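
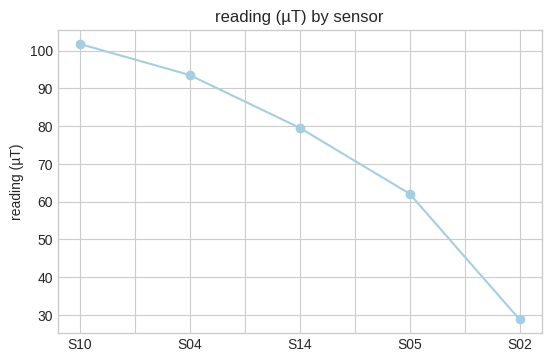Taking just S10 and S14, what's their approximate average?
(100 + 80) / 2 ≈ 90.

≈ 90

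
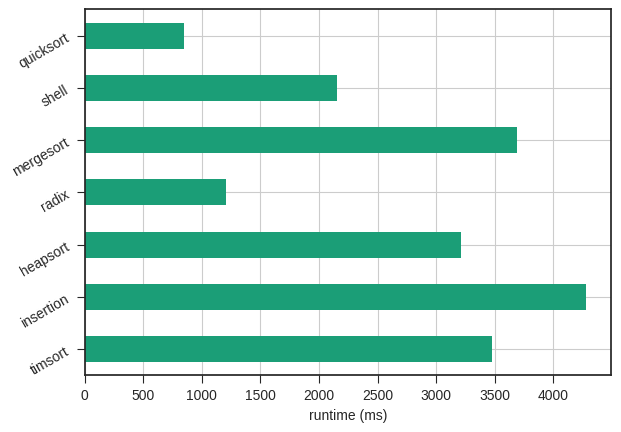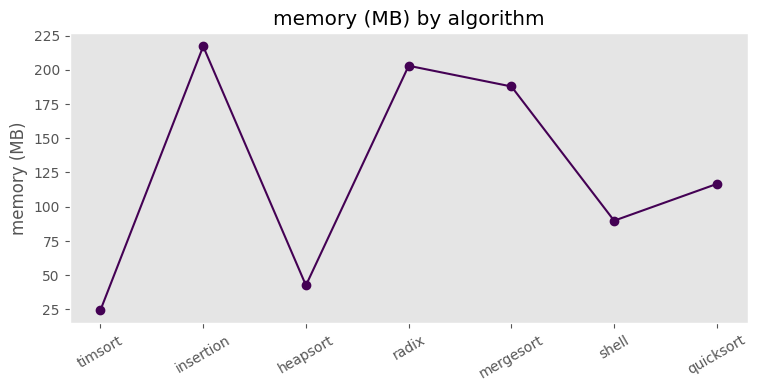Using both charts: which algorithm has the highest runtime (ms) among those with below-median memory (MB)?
Chart 2 median memory (MB) ≈ 120; below-median algorithms: timsort, heapsort, shell. Among those, timsort has the highest runtime (ms) (≈ 3500).

timsort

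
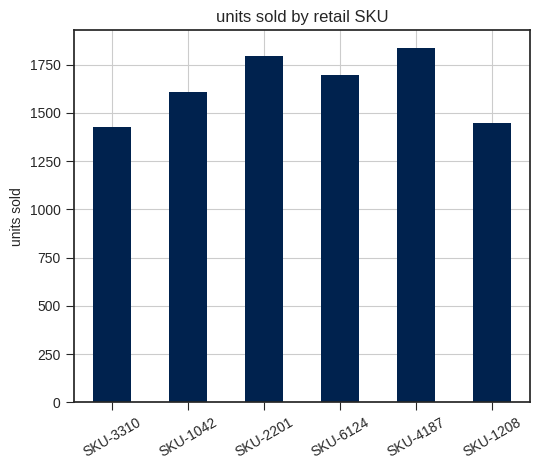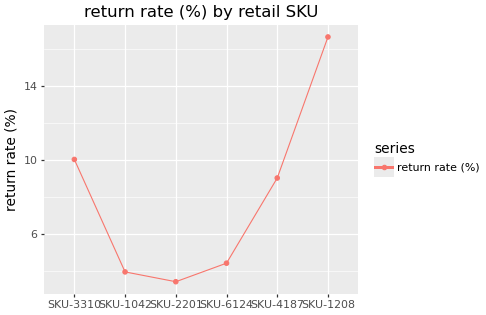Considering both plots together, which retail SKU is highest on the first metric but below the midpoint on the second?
Chart 2 median return rate (%) ≈ 6; below-median retail SKUs: SKU-1042, SKU-2201, SKU-6124. Among those, SKU-2201 has the highest units sold (≈ 1800).

SKU-2201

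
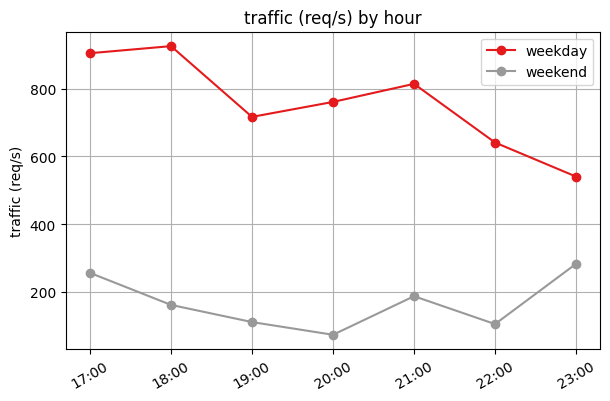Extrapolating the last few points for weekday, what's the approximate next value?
Last three: 800, 600, 500 → slope ≈ -150/step → next ≈ 350.

≈ 350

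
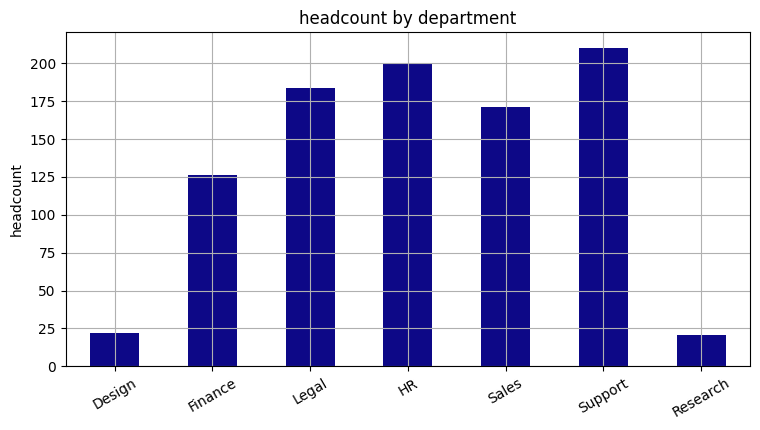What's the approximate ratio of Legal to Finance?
Legal ≈ 180, Finance ≈ 120; 180/120 ≈ 1.5.

≈ 1.5×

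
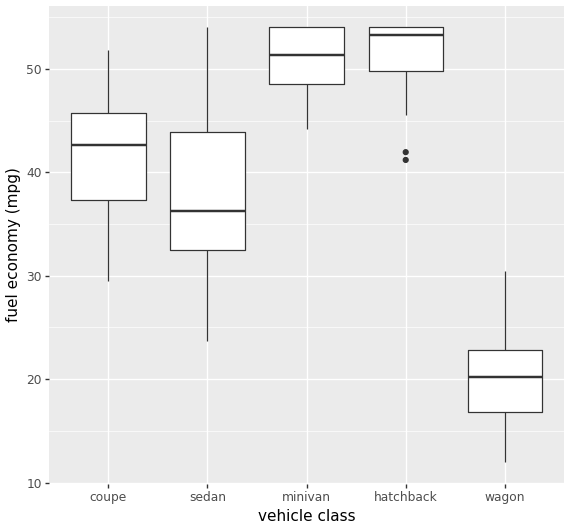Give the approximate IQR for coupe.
≈ 10

Q3 ≈ 45, Q1 ≈ 35; IQR ≈ 10.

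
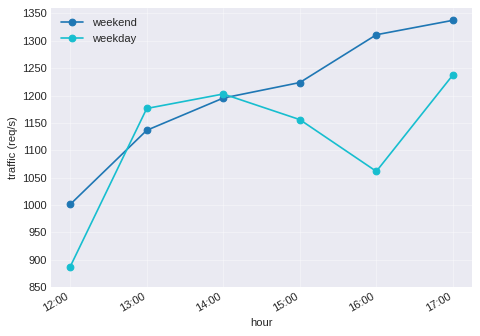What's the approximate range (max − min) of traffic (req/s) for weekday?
≈ 350

Max 17:00 ≈ 1250, min 12:00 ≈ 900; range ≈ 350.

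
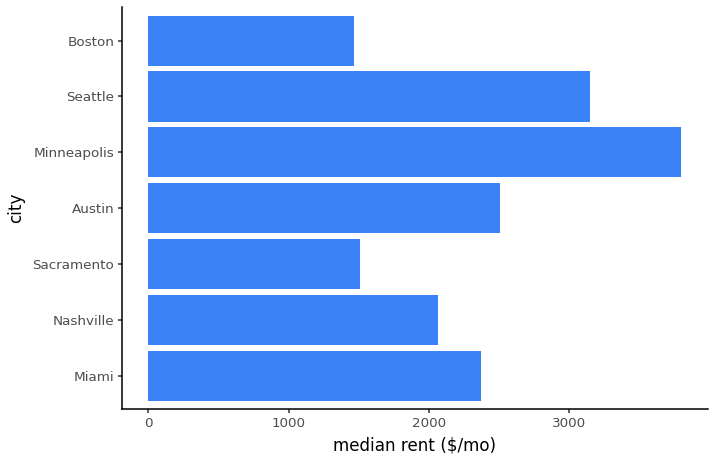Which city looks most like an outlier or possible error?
Minneapolis

Minneapolis ≈ 4000; the rest sit between ≈ 1500 and ≈ 3000.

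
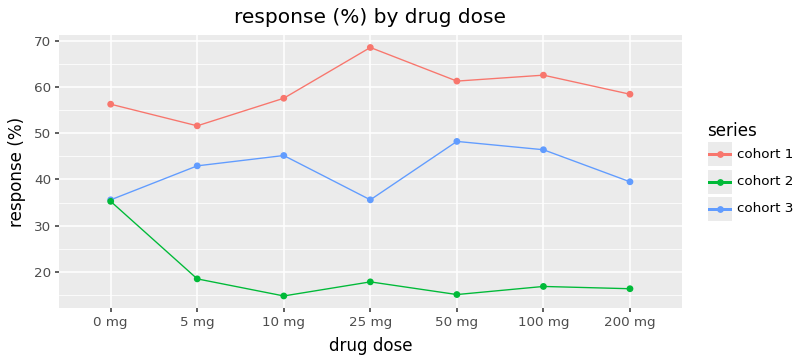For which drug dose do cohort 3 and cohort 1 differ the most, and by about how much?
25 mg: cohort 3 ≈ 35, cohort 1 ≈ 70 → gap ≈ 35. Next-largest (0 mg) is only ≈ 20.

25 mg, ≈ 35 %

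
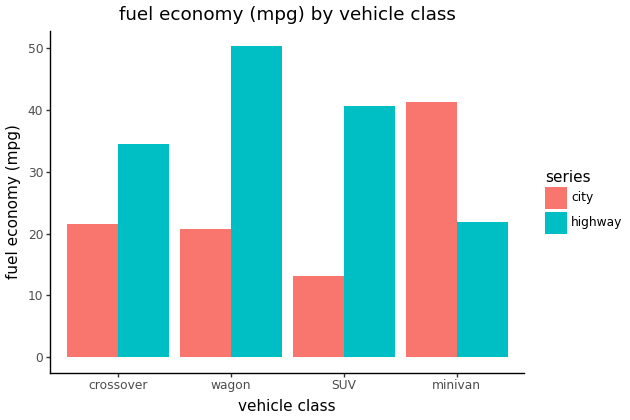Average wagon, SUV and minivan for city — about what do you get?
(20 + 15 + 40) / 3 ≈ 25.

≈ 25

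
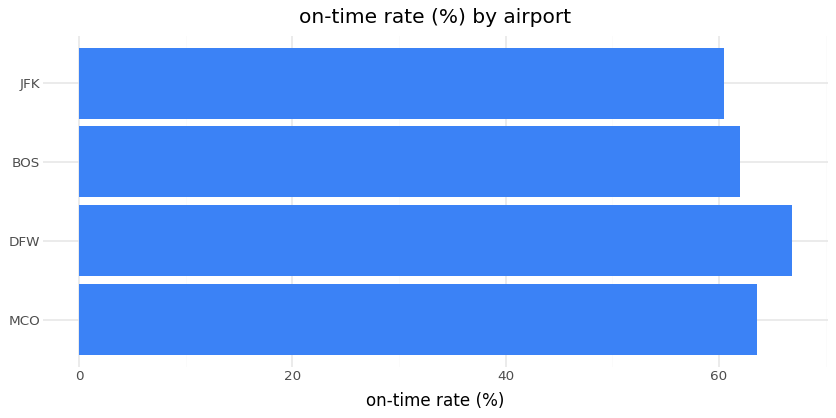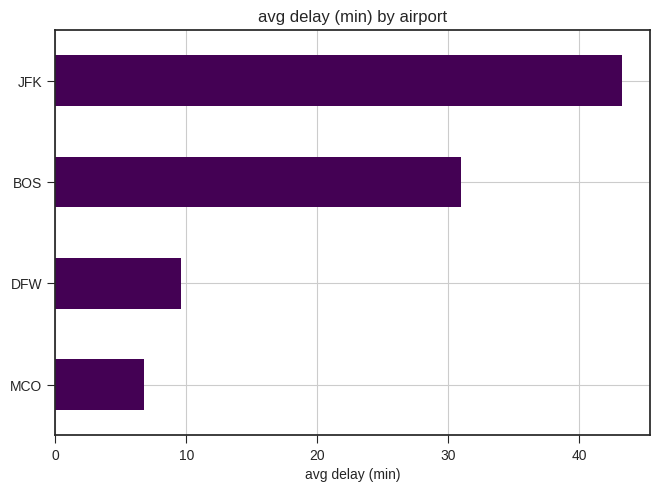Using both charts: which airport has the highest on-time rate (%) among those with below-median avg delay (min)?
DFW

Chart 2 median avg delay (min) ≈ 20; below-median airports: MCO, DFW. Among those, DFW has the highest on-time rate (%) (≈ 70).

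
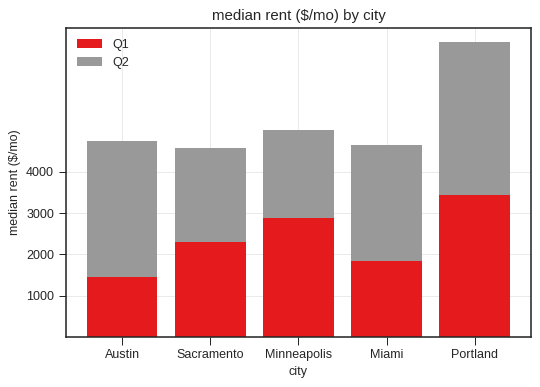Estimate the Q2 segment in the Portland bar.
Q2 top ≈ 7000, bottom ≈ 3000; segment ≈ 4000.

≈ 4000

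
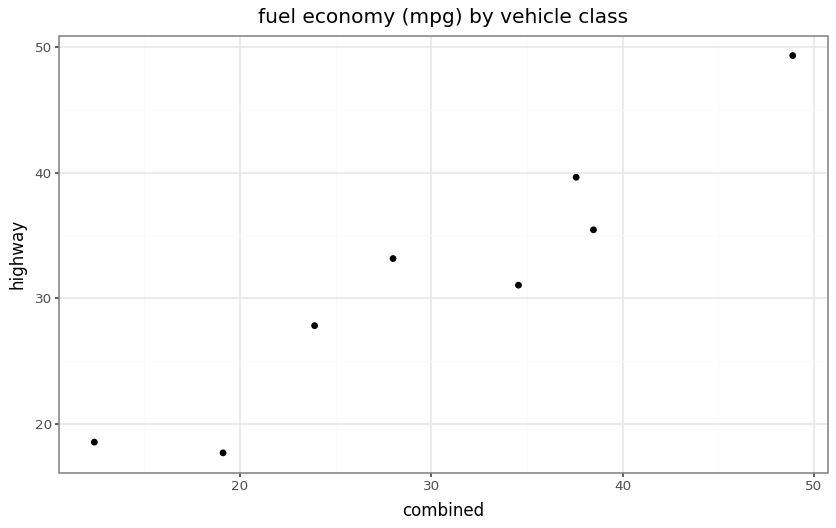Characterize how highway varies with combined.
Points are positively correlated; strong (|r| ≈ 1.0).

positive, strong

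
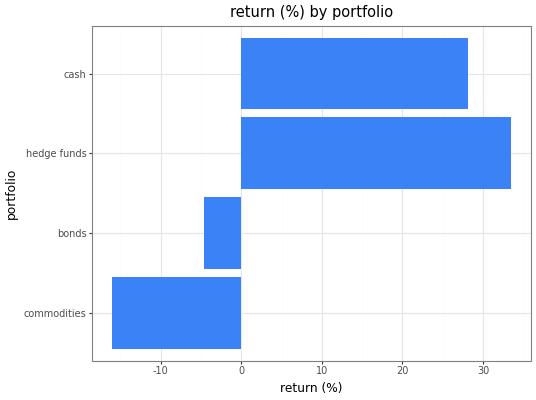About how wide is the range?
≈ 50

Max hedge funds ≈ 35, min commodities ≈ -15; range ≈ 50.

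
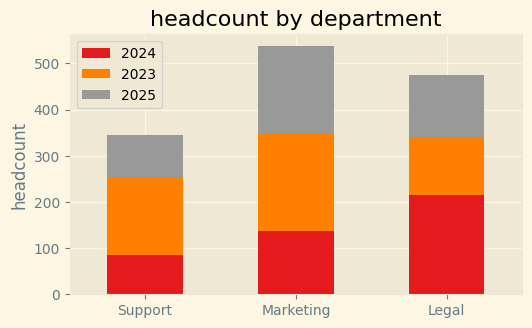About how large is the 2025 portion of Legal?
≈ 150

2025 top ≈ 500, bottom ≈ 350; segment ≈ 150.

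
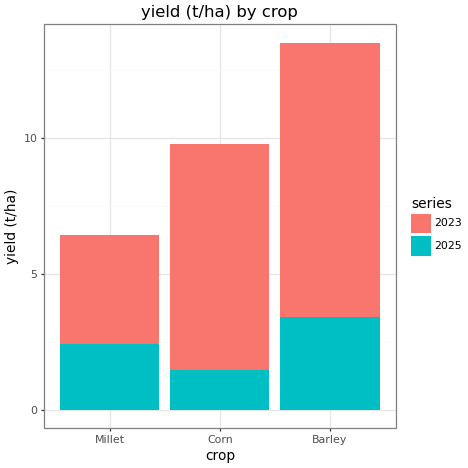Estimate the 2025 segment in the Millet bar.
≈ 2

2025 top ≈ 2, bottom ≈ 0; segment ≈ 2.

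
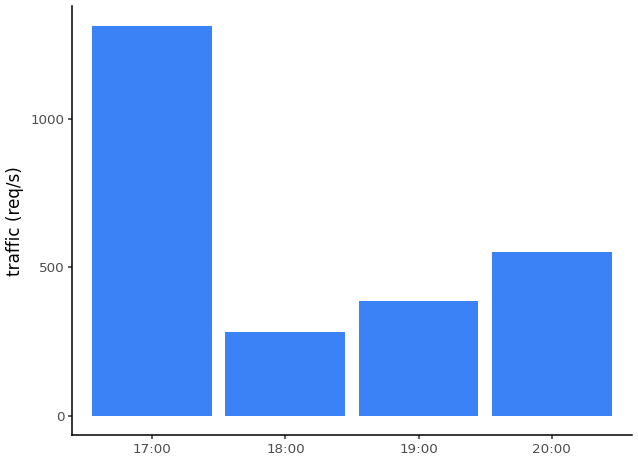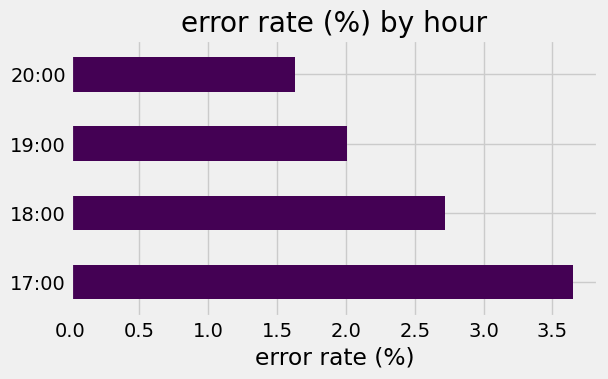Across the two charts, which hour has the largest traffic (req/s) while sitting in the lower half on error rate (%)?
Chart 2 median error rate (%) ≈ 2.5; below-median hours: 19:00, 20:00. Among those, 20:00 has the highest traffic (req/s) (≈ 600).

20:00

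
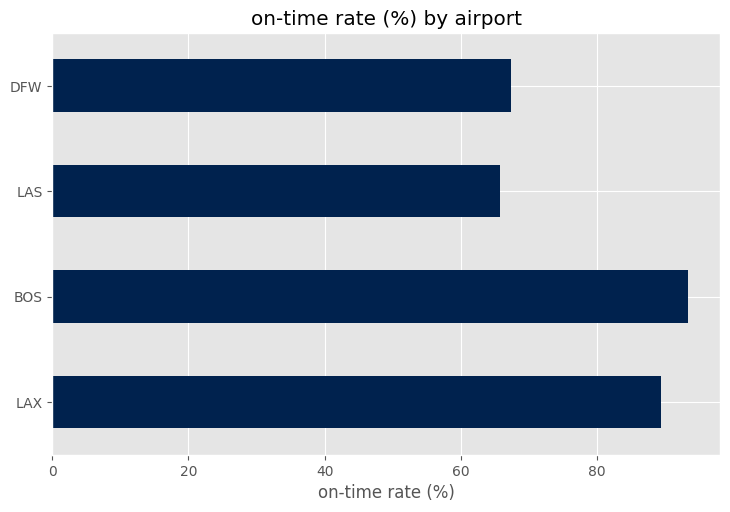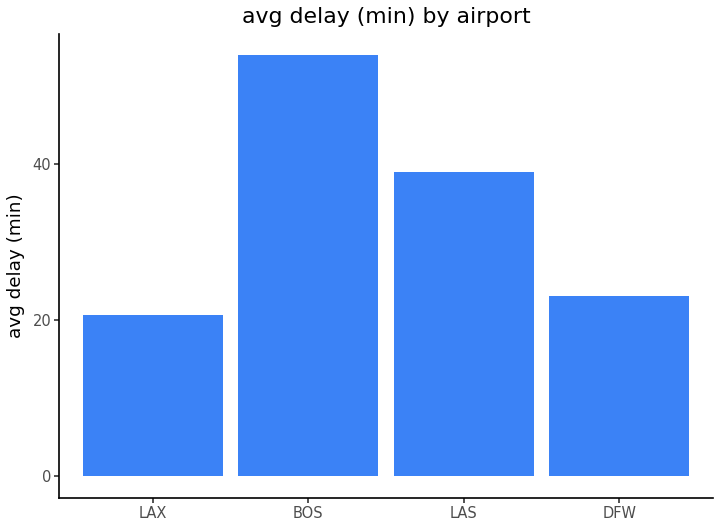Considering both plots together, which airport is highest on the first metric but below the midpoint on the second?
Chart 2 median avg delay (min) ≈ 30; below-median airports: LAX, DFW. Among those, LAX has the highest on-time rate (%) (≈ 90).

LAX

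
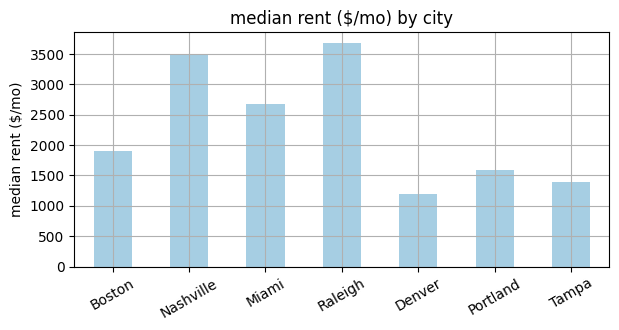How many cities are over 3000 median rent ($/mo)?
Above 3000: Nashville, Raleigh.

2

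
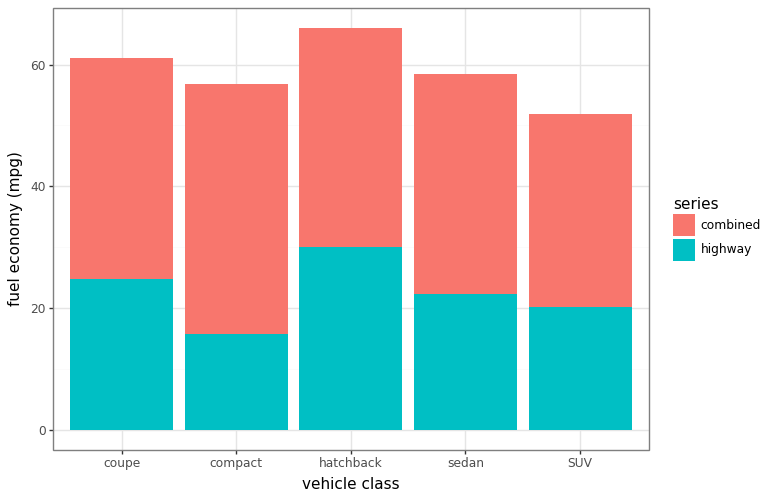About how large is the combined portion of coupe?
combined top ≈ 60, bottom ≈ 20; segment ≈ 40.

≈ 40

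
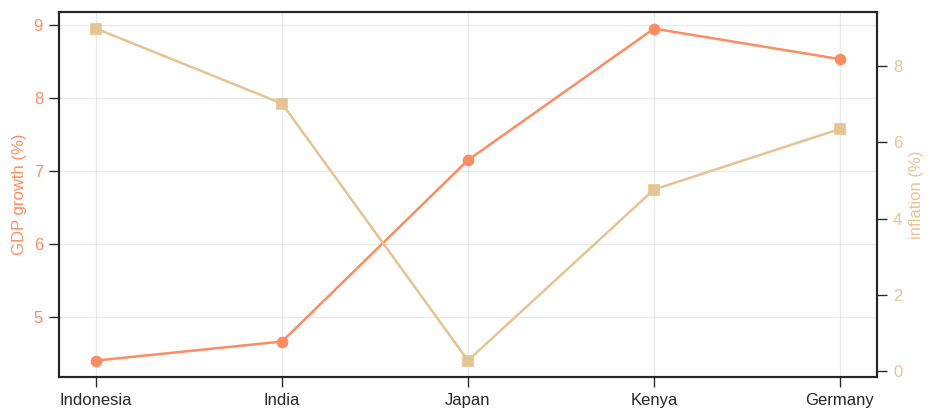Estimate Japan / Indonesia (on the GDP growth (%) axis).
≈ 1.56×

Japan ≈ 7.0, Indonesia ≈ 4.5; 7.0/4.5 ≈ 1.56.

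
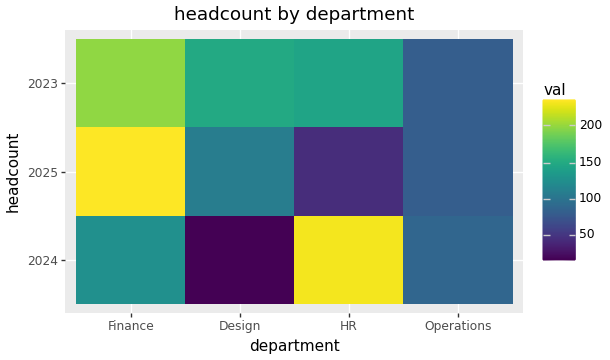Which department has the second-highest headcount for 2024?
Finance

Top 3 for 2024: HR ≈ 240, Finance ≈ 120, Operations ≈ 80.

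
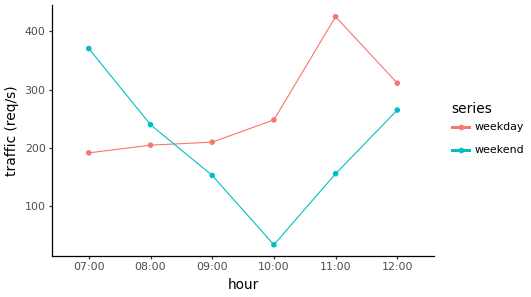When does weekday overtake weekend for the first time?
08:00: weekday ≈ 200 vs weekend ≈ 250 (not yet); 09:00: weekday ≈ 200 vs weekend ≈ 150 (first crossover).

09:00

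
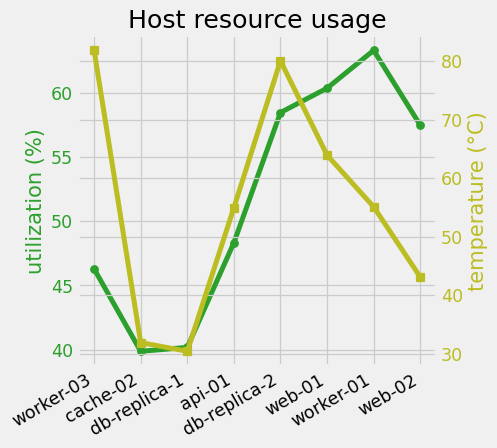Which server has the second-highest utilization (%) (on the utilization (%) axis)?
web-01

Top 3 (on the utilization (%) axis): worker-01 ≈ 64, web-01 ≈ 60, db-replica-2 ≈ 58.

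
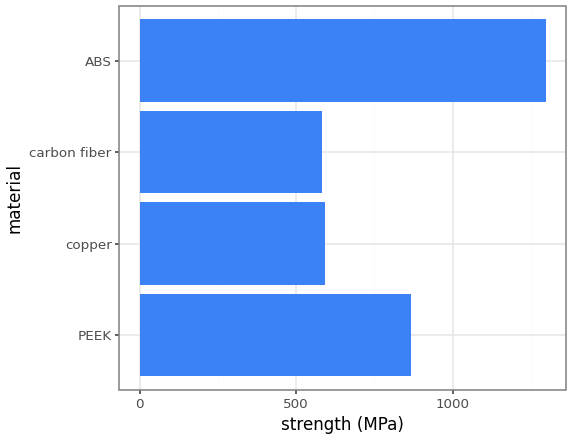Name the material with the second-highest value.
Top 3: ABS ≈ 1200, PEEK ≈ 800, copper ≈ 600.

PEEK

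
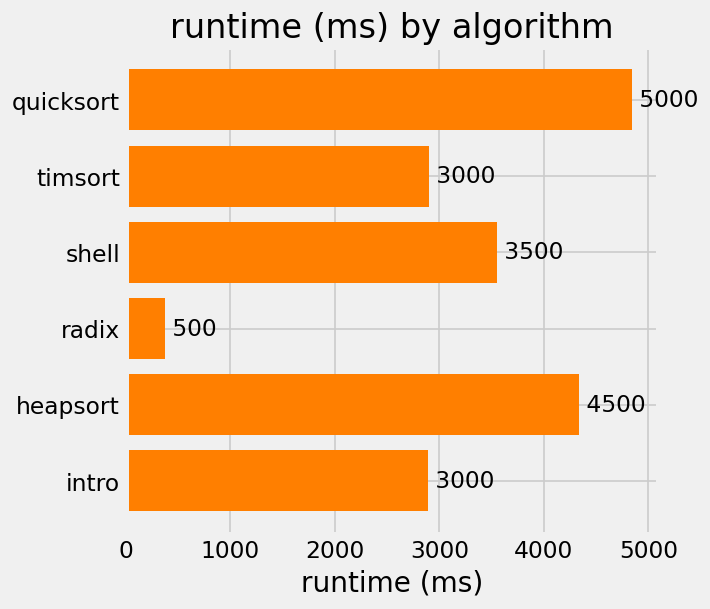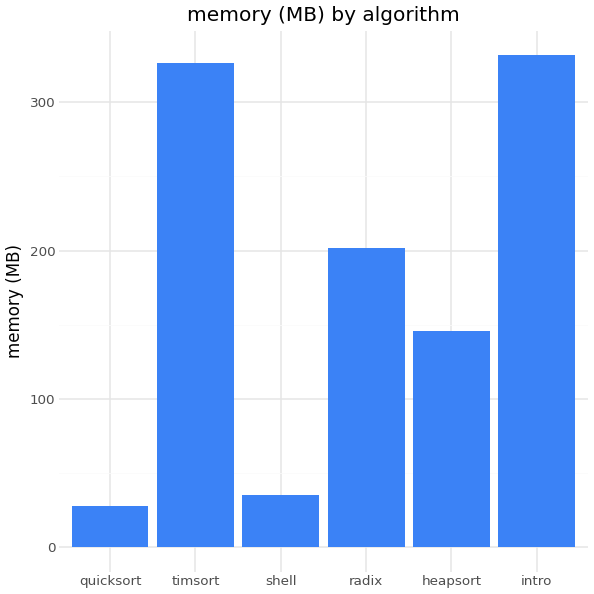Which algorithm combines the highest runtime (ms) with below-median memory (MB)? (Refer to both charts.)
Chart 2 median memory (MB) ≈ 150; below-median algorithms: quicksort, shell, heapsort. Among those, quicksort has the highest runtime (ms) (≈ 5000).

quicksort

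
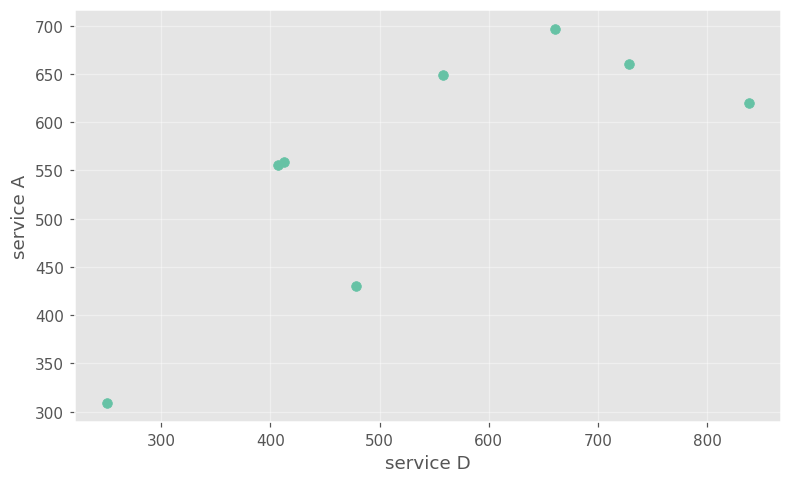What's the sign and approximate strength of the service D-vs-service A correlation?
Points are positively correlated; strong (|r| ≈ 0.8).

positive, strong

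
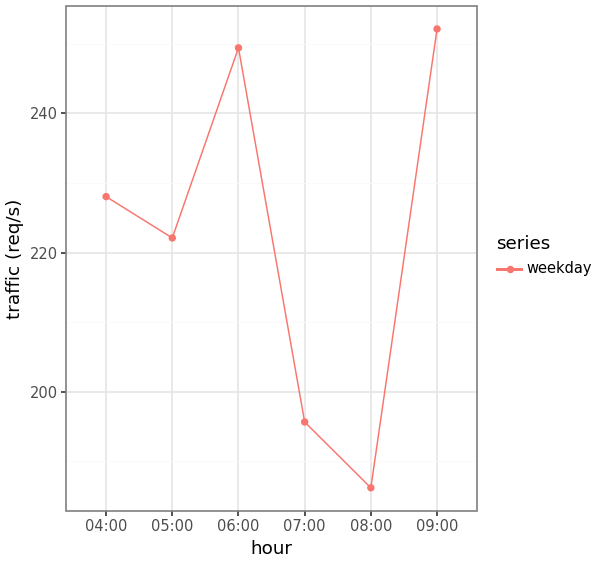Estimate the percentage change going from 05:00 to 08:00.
≈ -13.6%

05:00 ≈ 220, 08:00 ≈ 190; (190 − 220) / 220 ≈ -13.6%.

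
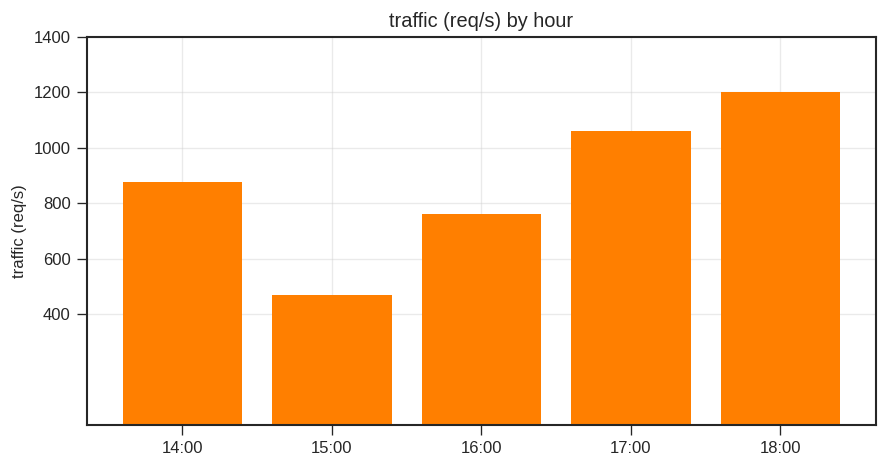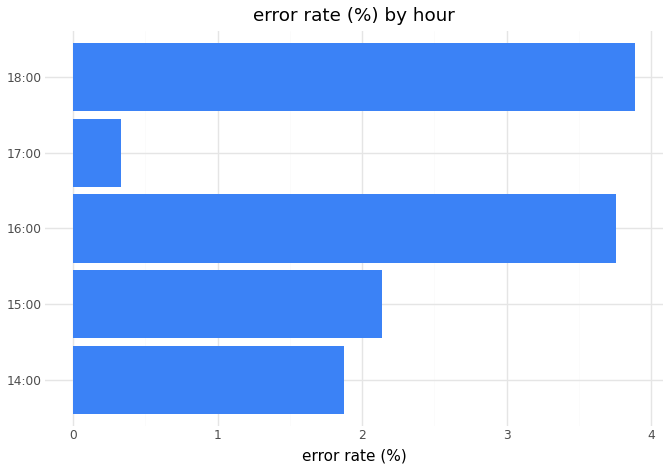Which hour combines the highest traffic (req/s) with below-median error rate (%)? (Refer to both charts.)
Chart 2 median error rate (%) ≈ 2; below-median hours: 14:00, 17:00. Among those, 17:00 has the highest traffic (req/s) (≈ 1000).

17:00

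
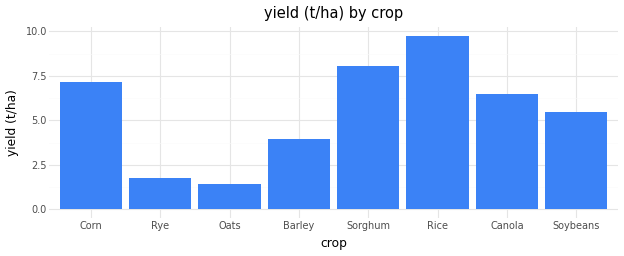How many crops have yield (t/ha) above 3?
Above 3: Corn, Barley, Sorghum, Rice, Canola, Soybeans.

6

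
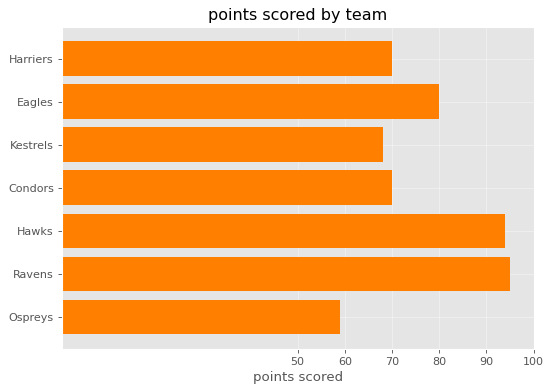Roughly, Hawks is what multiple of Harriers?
≈ 1.29×

Hawks ≈ 90, Harriers ≈ 70; 90/70 ≈ 1.29.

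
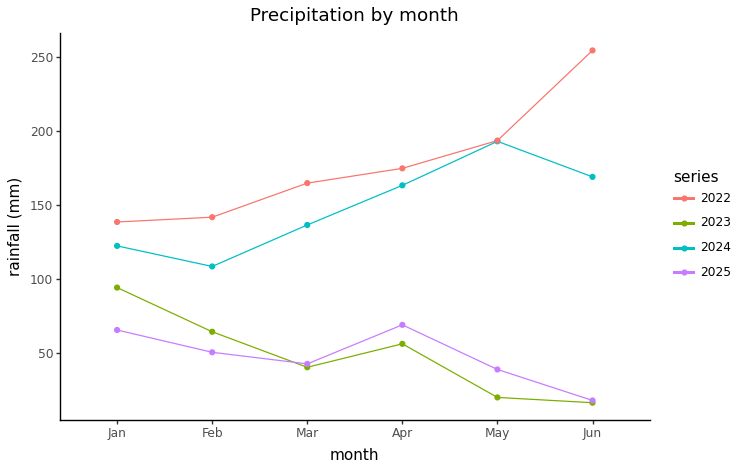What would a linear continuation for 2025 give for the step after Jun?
Last three: 60, 40, 20 → slope ≈ -20/step → next ≈ 0.

≈ 0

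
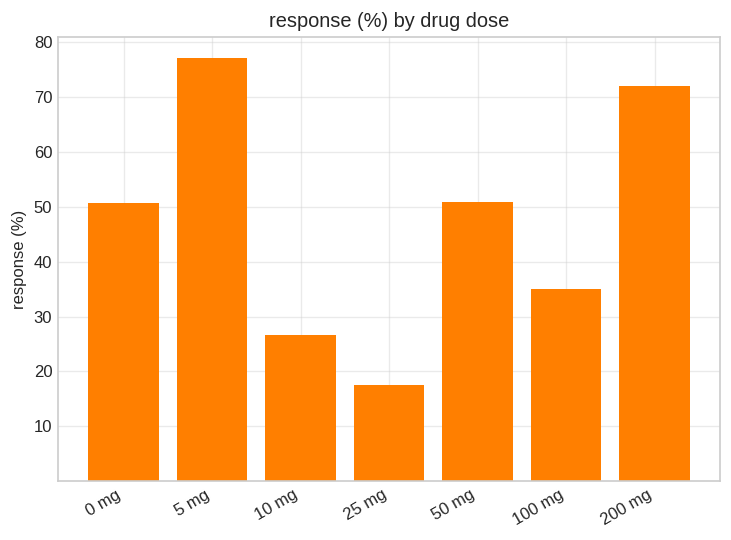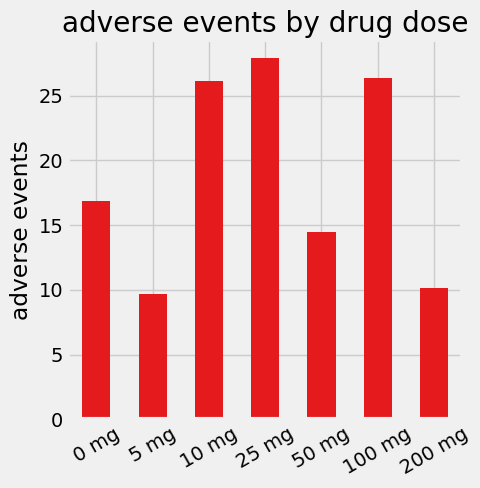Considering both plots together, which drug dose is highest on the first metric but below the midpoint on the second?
Chart 2 median adverse events ≈ 15; below-median drug doses: 5 mg, 50 mg, 200 mg. Among those, 5 mg has the highest response (%) (≈ 80).

5 mg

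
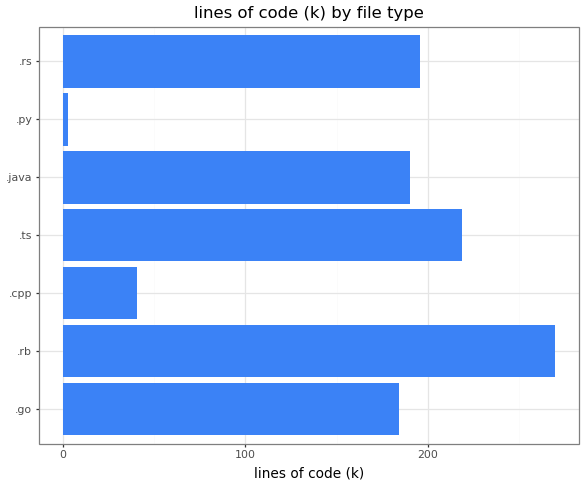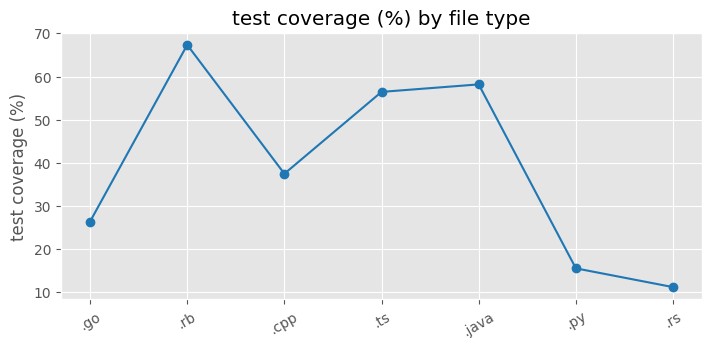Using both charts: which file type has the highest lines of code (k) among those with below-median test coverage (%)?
.rs

Chart 2 median test coverage (%) ≈ 40; below-median file types: .go, .py, .rs. Among those, .rs has the highest lines of code (k) (≈ 200).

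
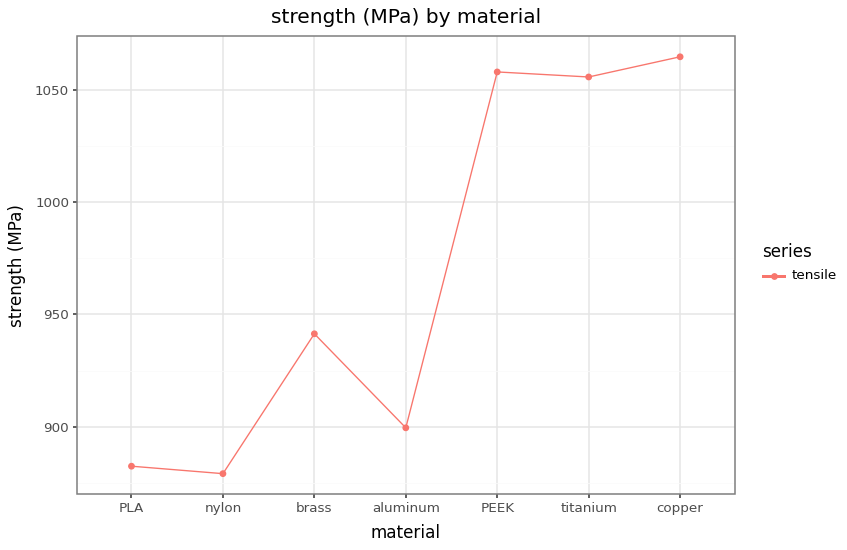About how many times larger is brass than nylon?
brass ≈ 940, nylon ≈ 880; 940/880 ≈ 1.07.

≈ 1.07×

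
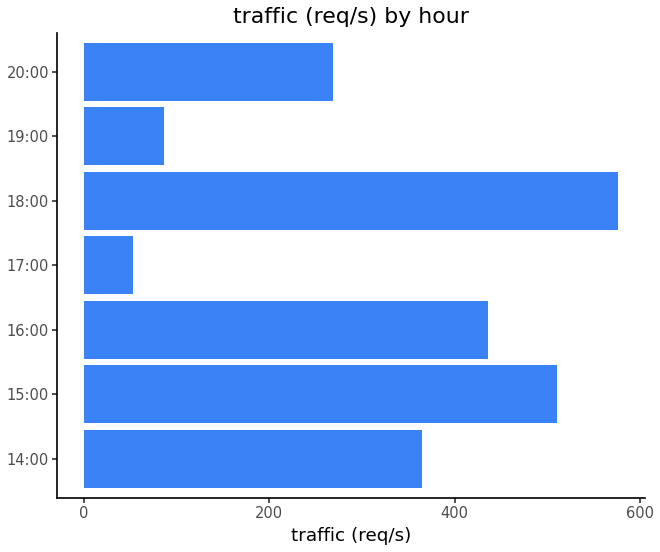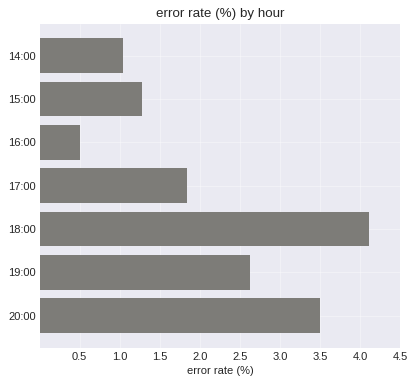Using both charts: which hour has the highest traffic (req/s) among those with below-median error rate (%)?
Chart 2 median error rate (%) ≈ 2; below-median hours: 14:00, 15:00, 16:00. Among those, 15:00 has the highest traffic (req/s) (≈ 500).

15:00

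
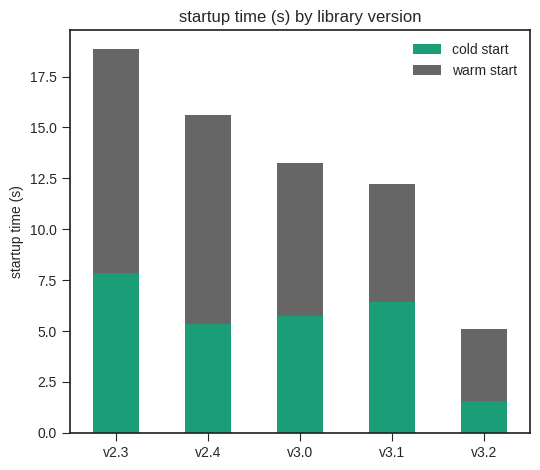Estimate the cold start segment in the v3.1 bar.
≈ 6

cold start top ≈ 6, bottom ≈ 0; segment ≈ 6.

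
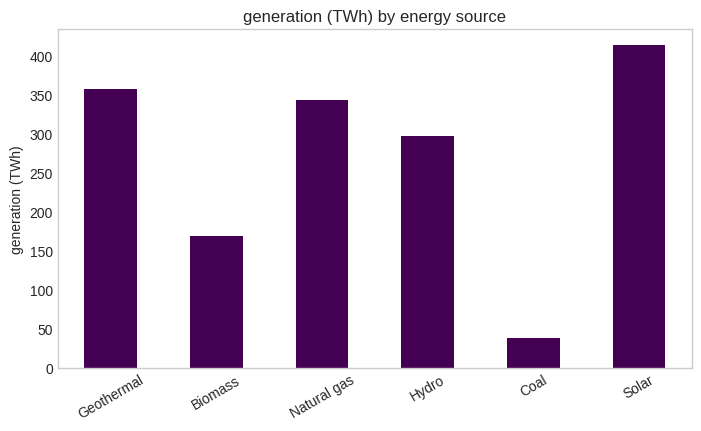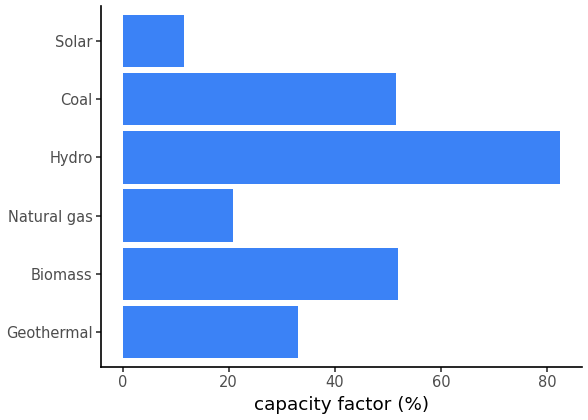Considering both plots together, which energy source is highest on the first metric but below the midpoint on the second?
Chart 2 median capacity factor (%) ≈ 40; below-median energy sources: Geothermal, Natural gas, Solar. Among those, Solar has the highest generation (TWh) (≈ 400).

Solar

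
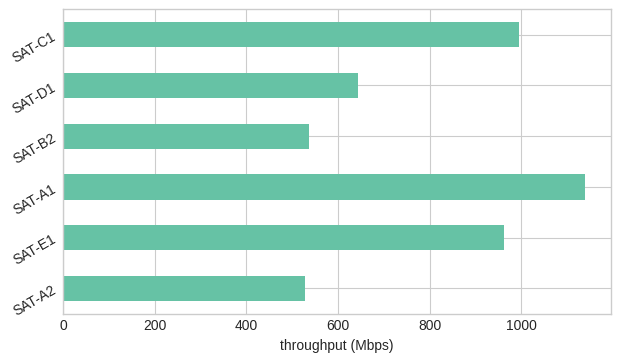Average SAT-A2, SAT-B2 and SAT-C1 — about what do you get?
(500 + 500 + 1000) / 3 ≈ 667.

≈ 667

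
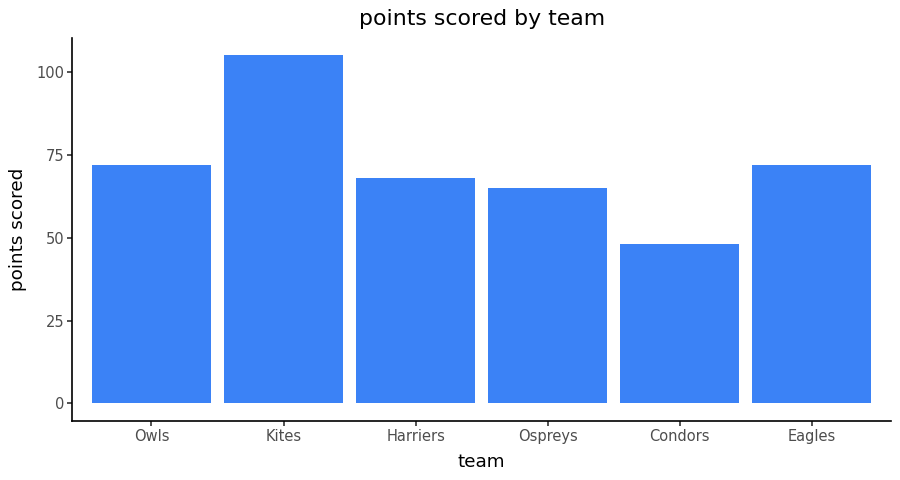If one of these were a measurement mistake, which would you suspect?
Kites ≈ 100; the rest sit between ≈ 50 and ≈ 70.

Kites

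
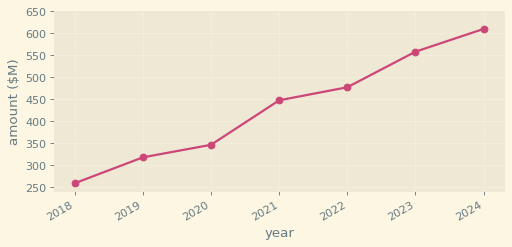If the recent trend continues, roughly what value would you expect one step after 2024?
≈ 650

Last three: 500, 550, 600 → slope ≈ 50/step → next ≈ 650.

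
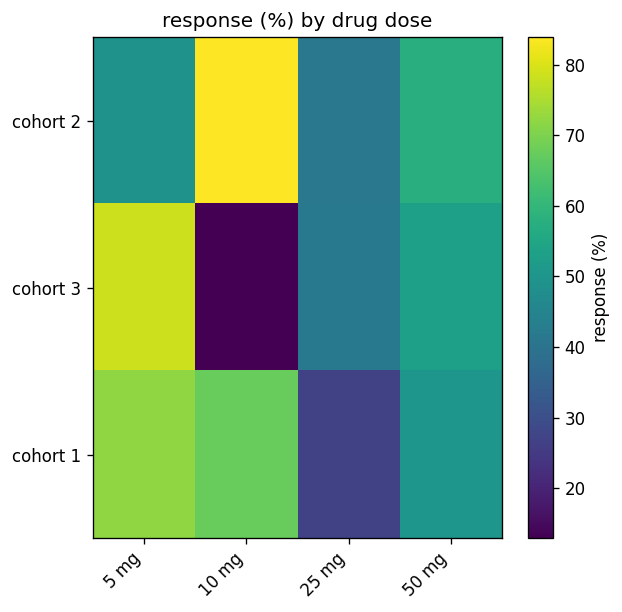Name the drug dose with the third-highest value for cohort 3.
Top 4 for cohort 3: 5 mg ≈ 80, 50 mg ≈ 50, 25 mg ≈ 40, 10 mg ≈ 10.

25 mg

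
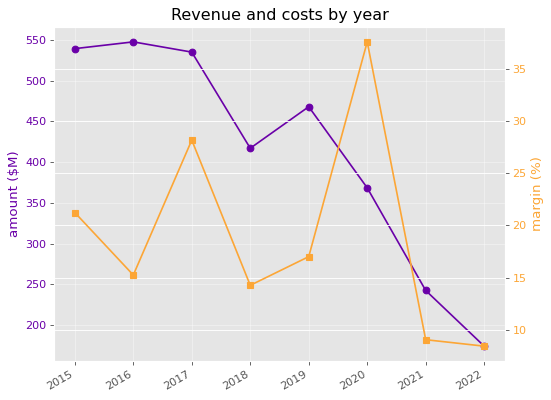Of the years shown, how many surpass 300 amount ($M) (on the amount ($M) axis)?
Above 300: 2015, 2016, 2017, 2018, 2019, 2020.

6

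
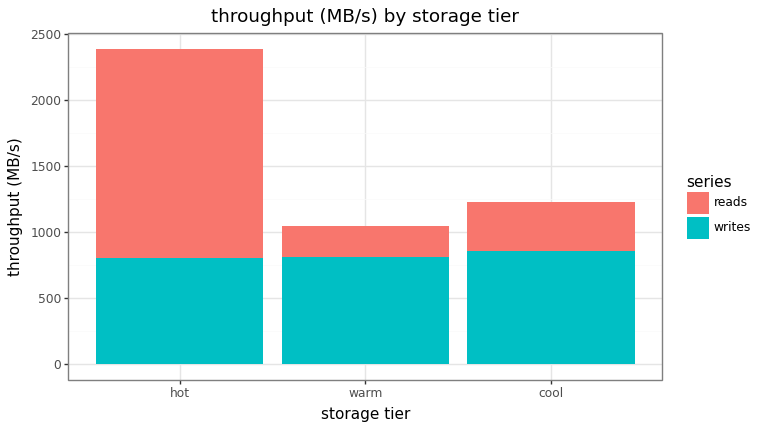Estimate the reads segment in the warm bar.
reads top ≈ 1000, bottom ≈ 800; segment ≈ 200.

≈ 200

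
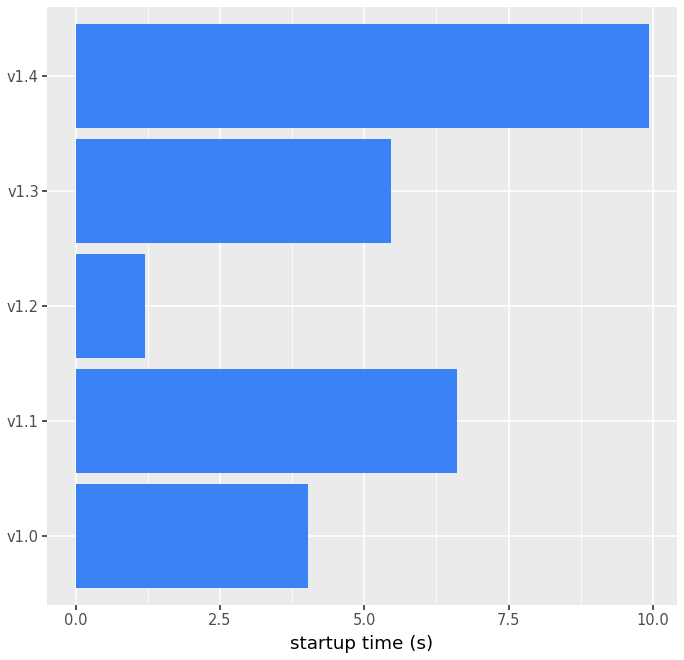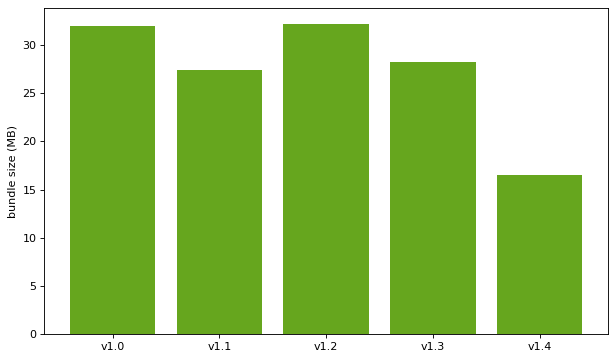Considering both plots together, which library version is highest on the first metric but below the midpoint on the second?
v1.4

Chart 2 median bundle size (MB) ≈ 30; below-median library versions: v1.1, v1.4. Among those, v1.4 has the highest startup time (s) (≈ 10).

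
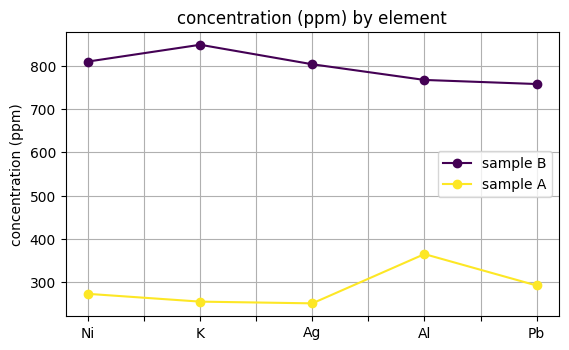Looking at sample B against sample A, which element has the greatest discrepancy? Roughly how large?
K: sample B ≈ 850, sample A ≈ 250 → gap ≈ 600. Next-largest (Ag) is only ≈ 550.

K, ≈ 600 ppm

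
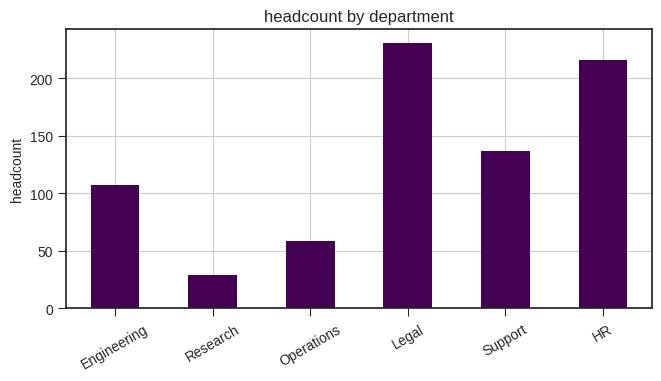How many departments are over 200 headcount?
Above 200: Legal, HR.

2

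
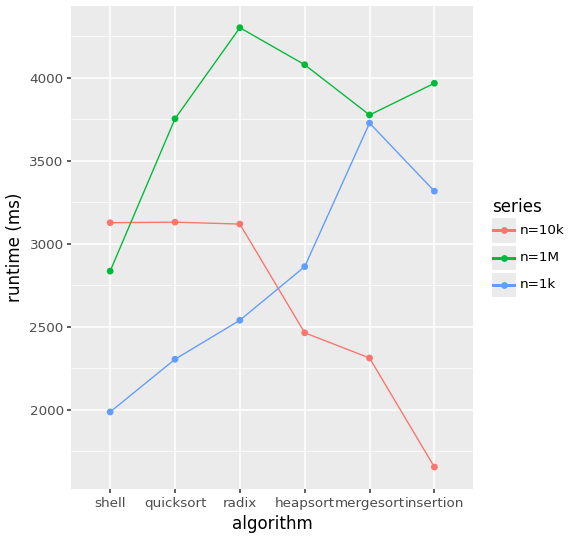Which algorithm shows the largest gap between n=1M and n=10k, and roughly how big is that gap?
insertion: n=1M ≈ 4000, n=10k ≈ 1500 → gap ≈ 2500. Next-largest (heapsort) is only ≈ 1500.

insertion, ≈ 2500 ms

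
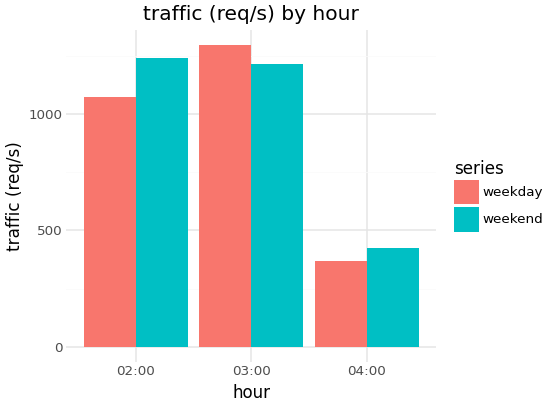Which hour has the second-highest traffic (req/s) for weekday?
02:00

Top 3 for weekday: 03:00 ≈ 1200, 02:00 ≈ 1000, 04:00 ≈ 400.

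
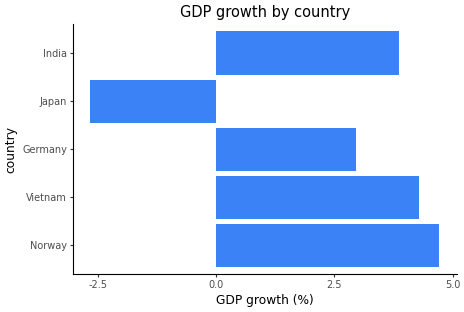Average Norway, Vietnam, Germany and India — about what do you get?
≈ 4

(5 + 4 + 3 + 4) / 4 ≈ 4.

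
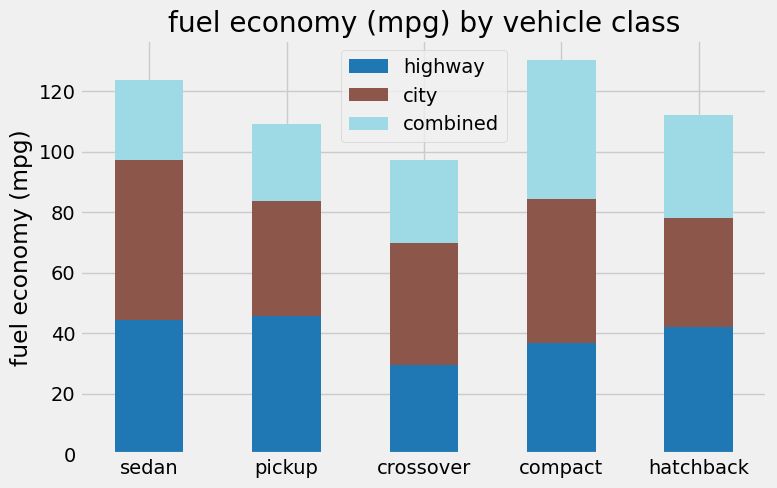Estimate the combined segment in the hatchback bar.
combined top ≈ 120, bottom ≈ 80; segment ≈ 40.

≈ 40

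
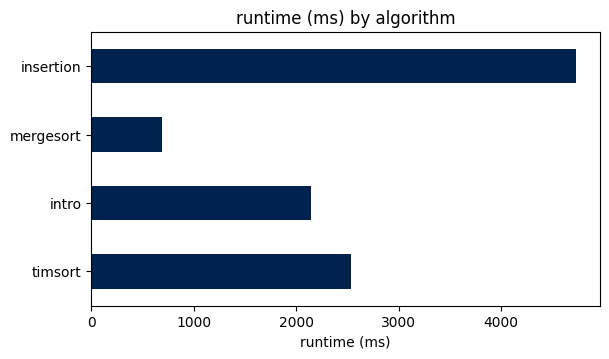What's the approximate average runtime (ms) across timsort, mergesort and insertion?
(2500 + 500 + 4500) / 3 ≈ 2500.

≈ 2500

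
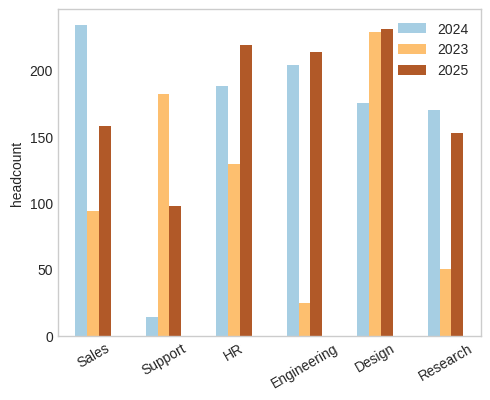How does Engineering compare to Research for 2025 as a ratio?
Engineering ≈ 220, Research ≈ 160; 220/160 ≈ 1.38.

≈ 1.38×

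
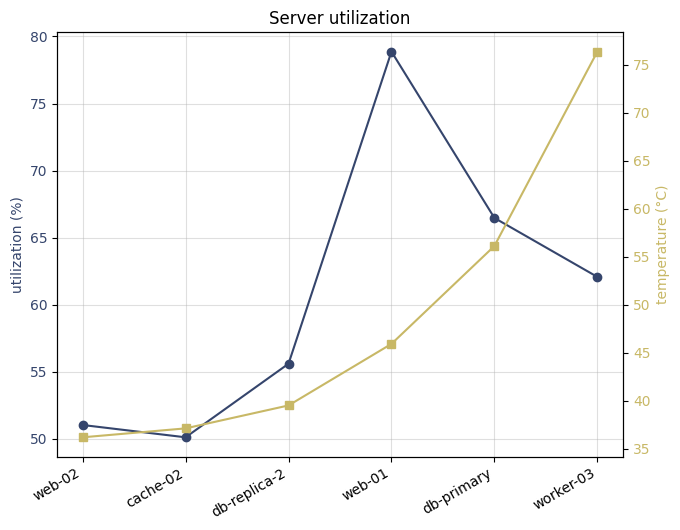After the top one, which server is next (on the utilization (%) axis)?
db-primary

Top 3 (on the utilization (%) axis): web-01 ≈ 80, db-primary ≈ 65, worker-03 ≈ 60.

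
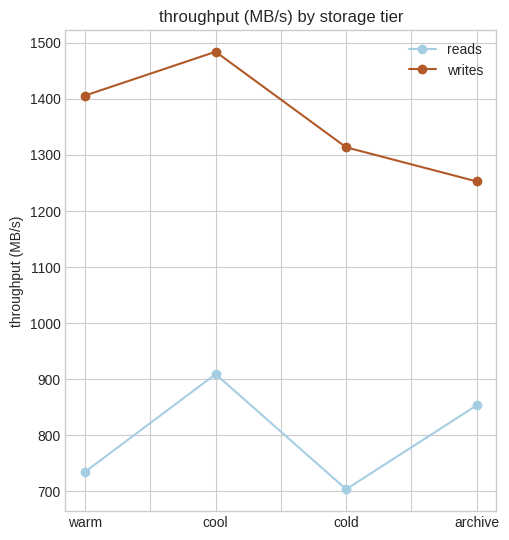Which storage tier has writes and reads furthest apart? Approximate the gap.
warm, ≈ 700 MB/s

warm: writes ≈ 1400, reads ≈ 700 → gap ≈ 700. Next-largest (cold) is only ≈ 600.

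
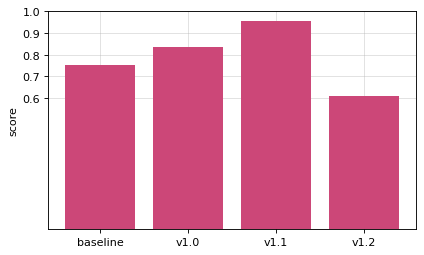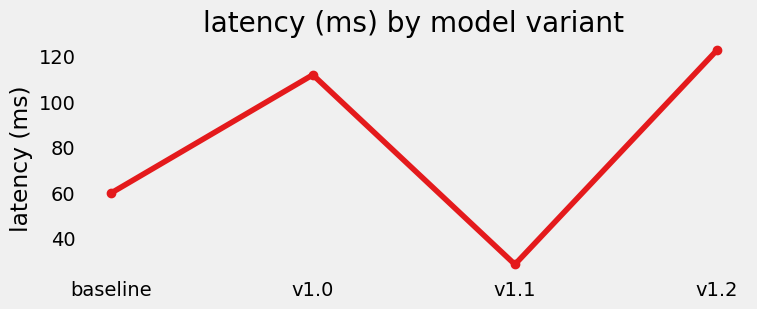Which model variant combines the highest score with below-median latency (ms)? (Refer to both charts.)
Chart 2 median latency (ms) ≈ 80; below-median model variants: baseline, v1.1. Among those, v1.1 has the highest score (≈ 1).

v1.1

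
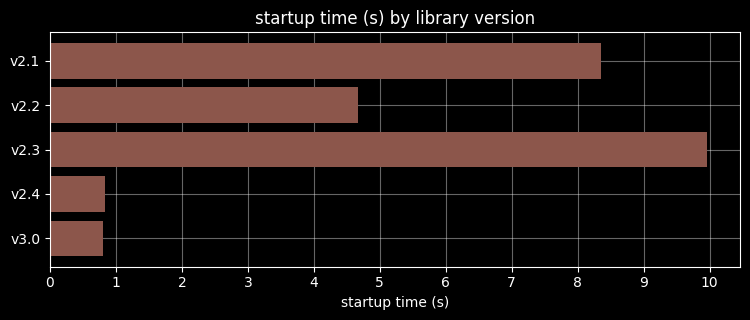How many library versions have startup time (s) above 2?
Above 2: v2.1, v2.2, v2.3.

3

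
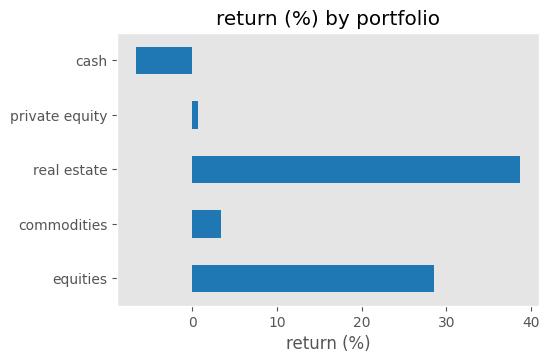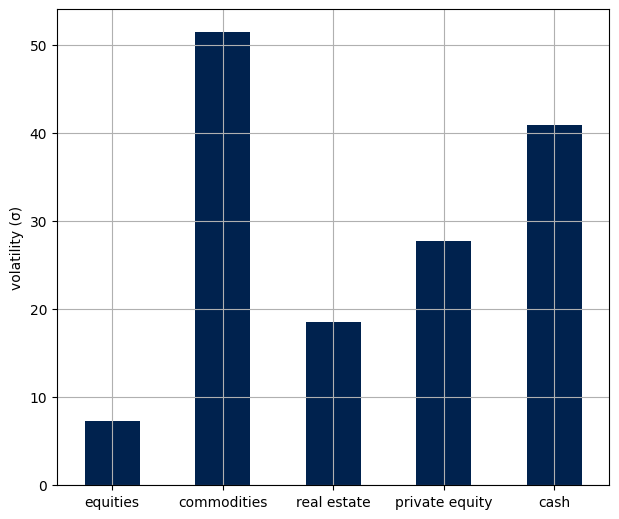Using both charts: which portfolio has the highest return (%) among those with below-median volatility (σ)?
Chart 2 median volatility (σ) ≈ 30; below-median portfolios: equities, real estate. Among those, real estate has the highest return (%) (≈ 40).

real estate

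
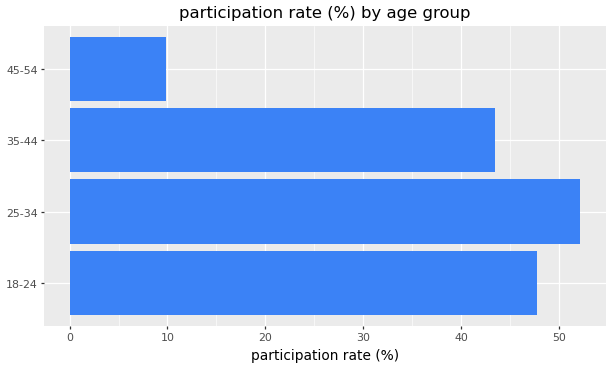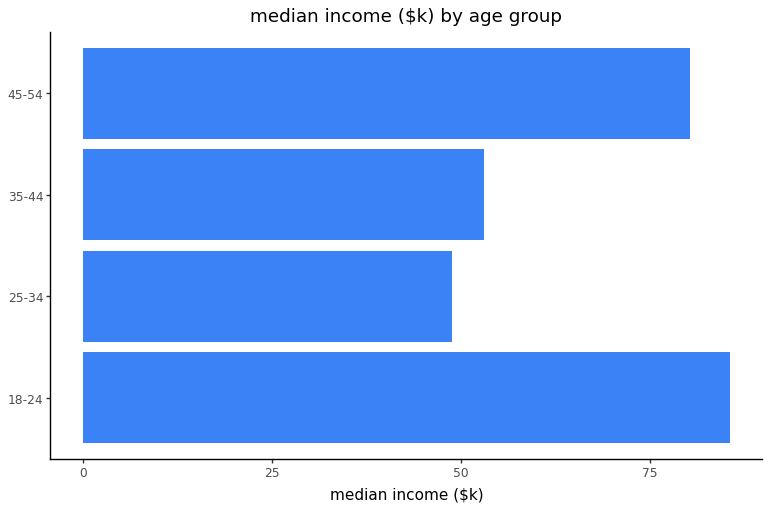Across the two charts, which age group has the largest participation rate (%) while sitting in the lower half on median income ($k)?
Chart 2 median median income ($k) ≈ 70; below-median age groups: 25-34, 35-44. Among those, 25-34 has the highest participation rate (%) (≈ 50).

25-34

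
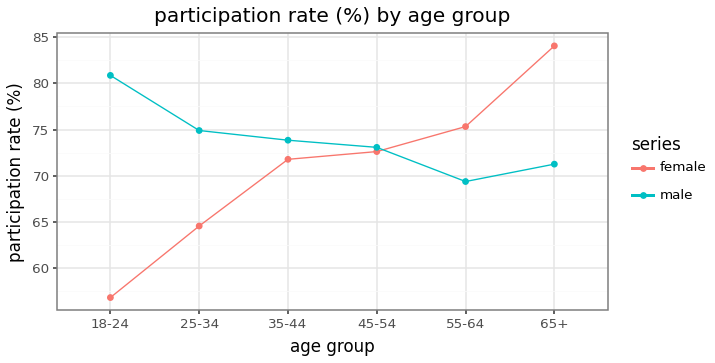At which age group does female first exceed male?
55-64

45-54: female ≈ 75 vs male ≈ 75 (not yet); 55-64: female ≈ 75 vs male ≈ 70 (first crossover).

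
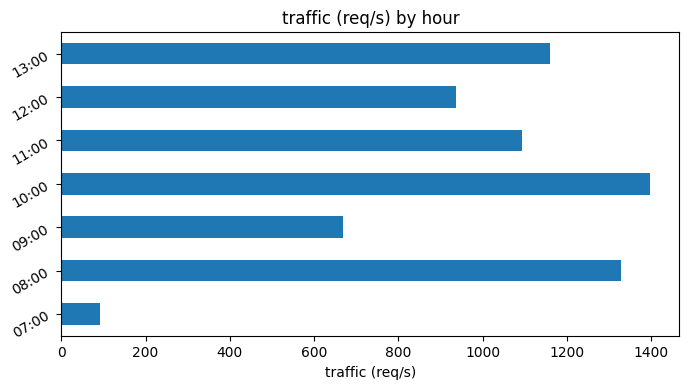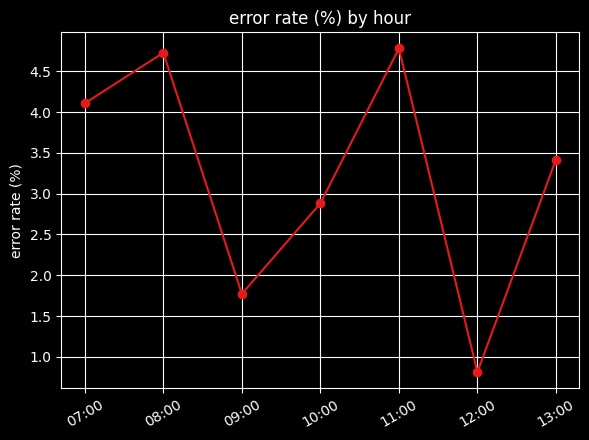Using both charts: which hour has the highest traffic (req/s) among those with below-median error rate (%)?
10:00

Chart 2 median error rate (%) ≈ 3.5; below-median hours: 09:00, 10:00, 12:00. Among those, 10:00 has the highest traffic (req/s) (≈ 1400).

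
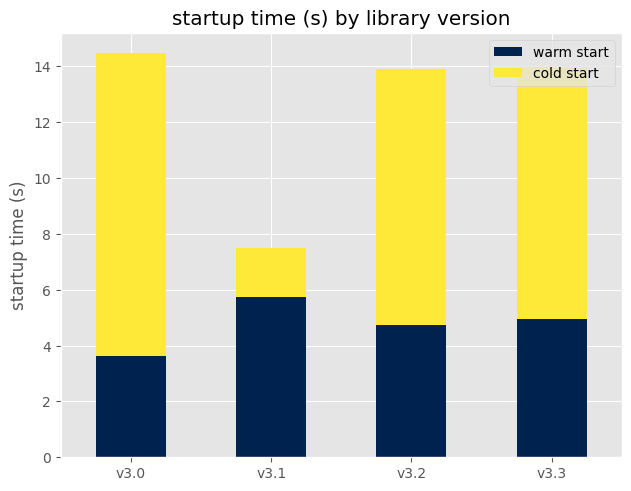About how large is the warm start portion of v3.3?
≈ 4

warm start top ≈ 4, bottom ≈ 0; segment ≈ 4.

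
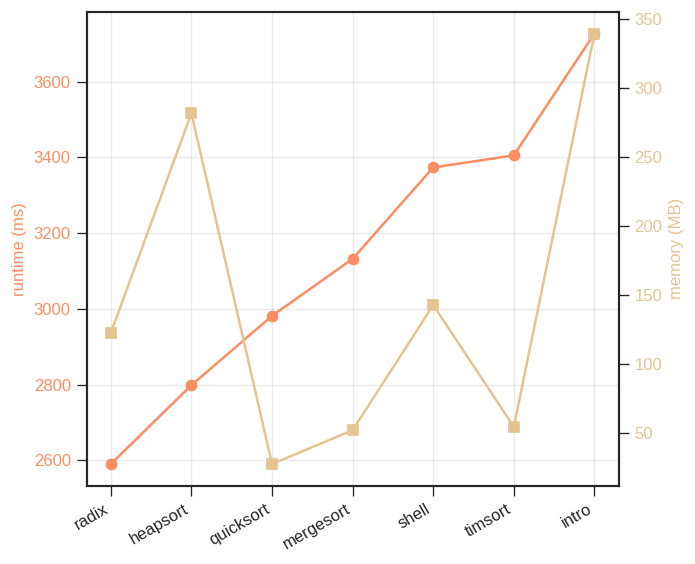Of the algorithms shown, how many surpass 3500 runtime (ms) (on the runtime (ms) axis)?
1

Above 3500: intro.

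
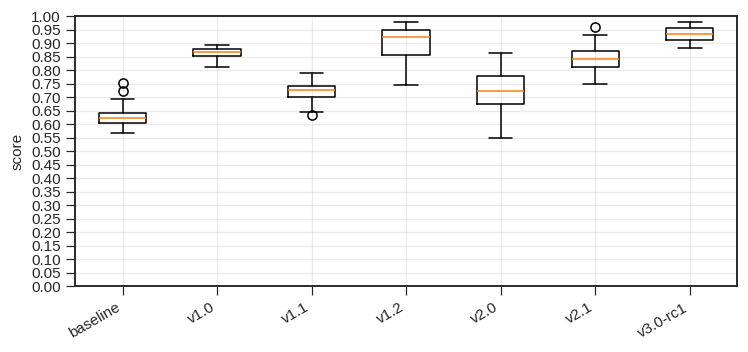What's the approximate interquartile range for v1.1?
Q3 ≈ 0.75, Q1 ≈ 0.70; IQR ≈ 0.05.

≈ 0.05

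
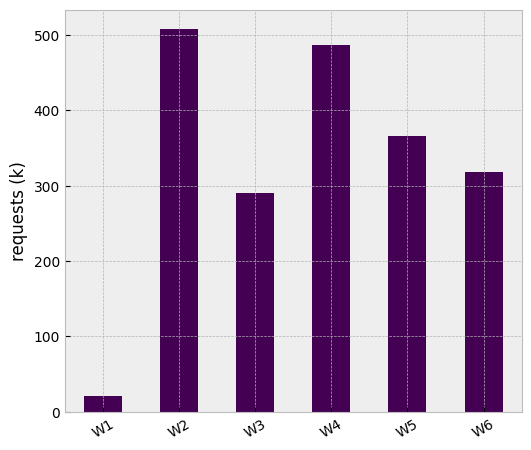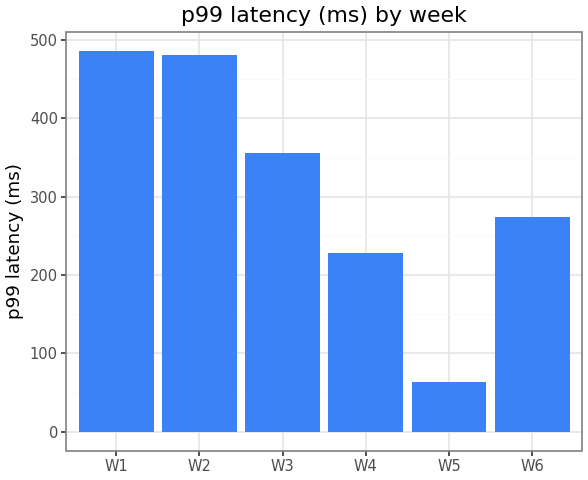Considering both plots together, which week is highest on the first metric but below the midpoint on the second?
Chart 2 median p99 latency (ms) ≈ 300; below-median weeks: W4, W5, W6. Among those, W4 has the highest requests (k) (≈ 500).

W4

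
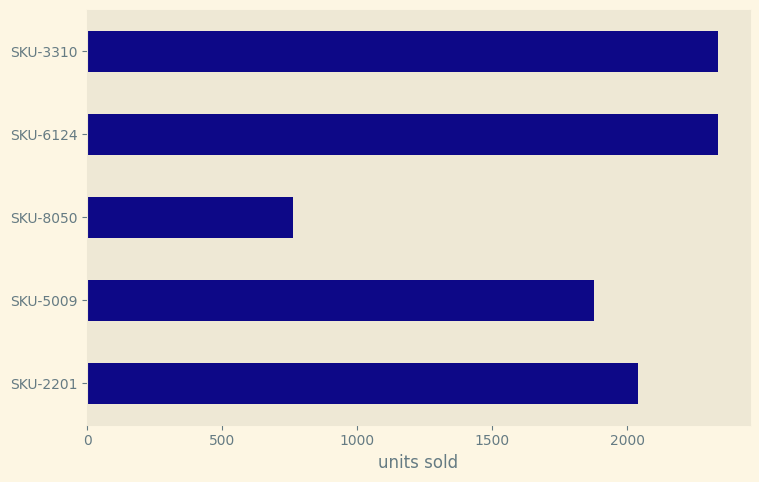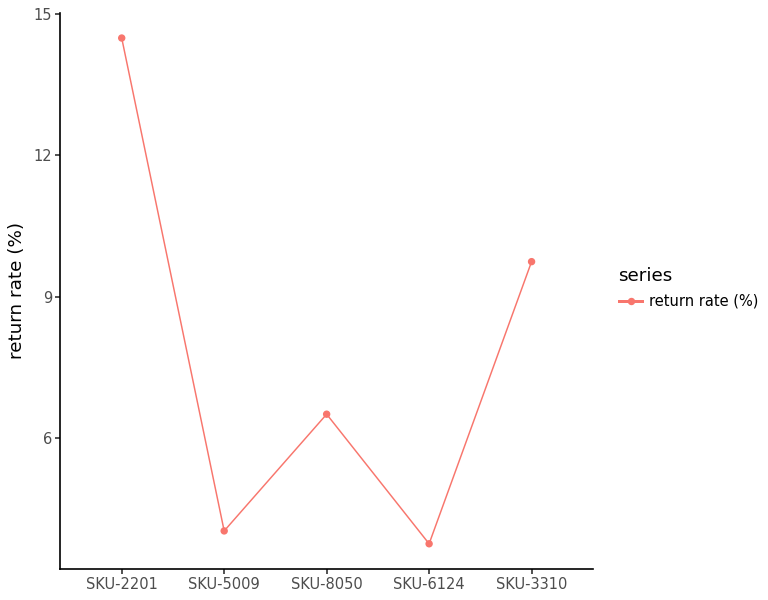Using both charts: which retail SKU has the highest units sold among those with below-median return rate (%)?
Chart 2 median return rate (%) ≈ 6; below-median retail SKUs: SKU-5009, SKU-6124. Among those, SKU-6124 has the highest units sold (≈ 2500).

SKU-6124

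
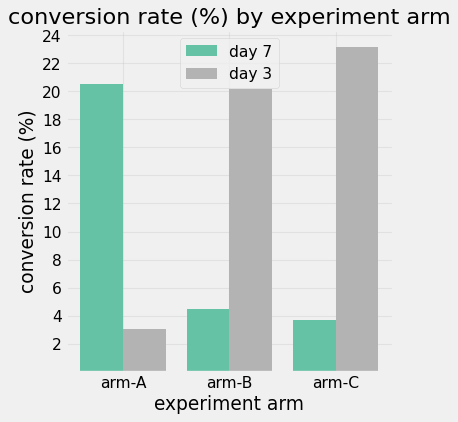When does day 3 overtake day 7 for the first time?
arm-B

arm-A: day 3 ≈ 4 vs day 7 ≈ 20 (not yet); arm-B: day 3 ≈ 20 vs day 7 ≈ 4 (first crossover).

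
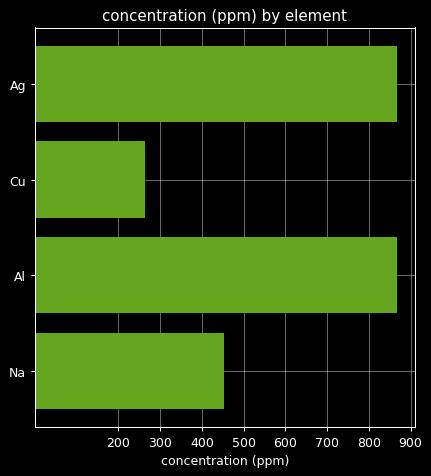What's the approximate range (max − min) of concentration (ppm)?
≈ 600

Max Al ≈ 900, min Cu ≈ 300; range ≈ 600.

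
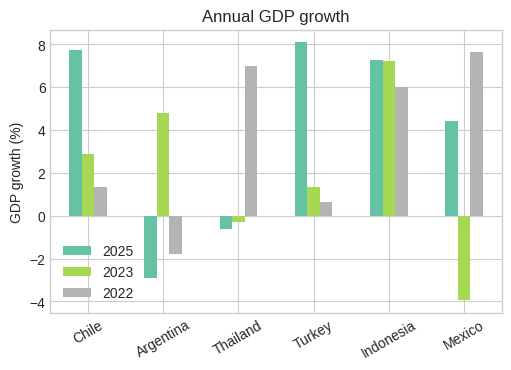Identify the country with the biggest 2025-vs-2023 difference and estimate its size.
Mexico: 2025 ≈ 4, 2023 ≈ -4 → gap ≈ 8. Next-largest (Argentina) is only ≈ 6.

Mexico, ≈ 8 %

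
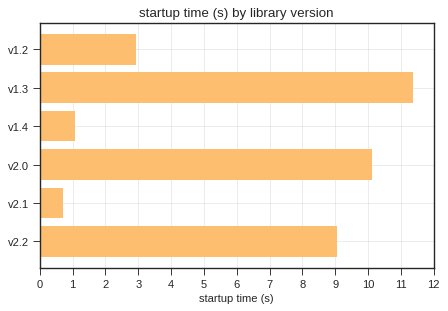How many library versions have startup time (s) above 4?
Above 4: v1.3, v2.0, v2.2.

3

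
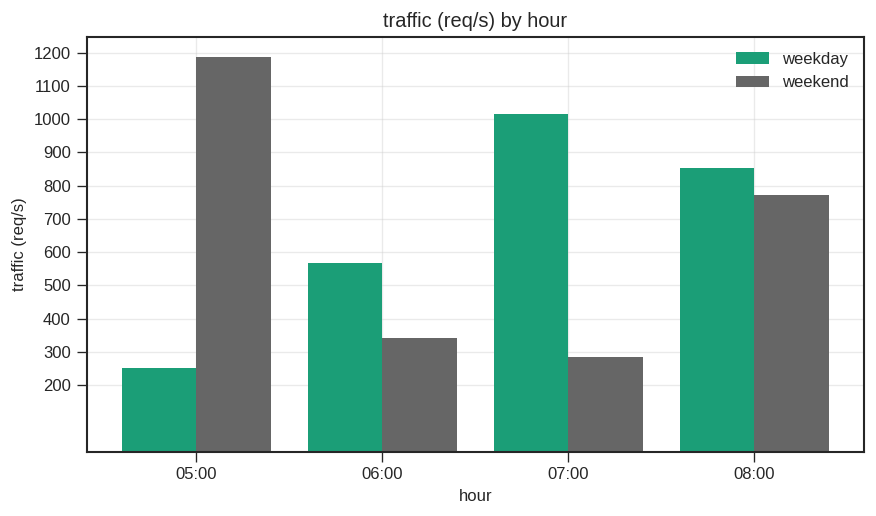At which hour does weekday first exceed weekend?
06:00

05:00: weekday ≈ 300 vs weekend ≈ 1200 (not yet); 06:00: weekday ≈ 600 vs weekend ≈ 300 (first crossover).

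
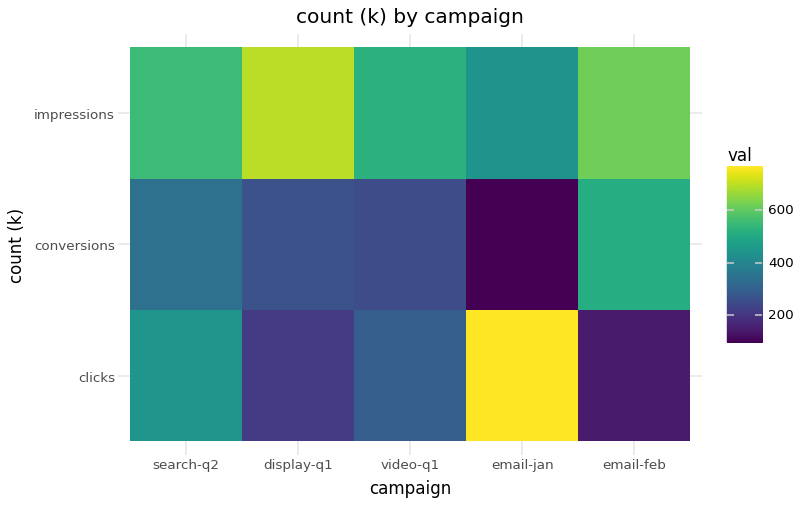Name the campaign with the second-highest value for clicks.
search-q2

Top 3 for clicks: email-jan ≈ 800, search-q2 ≈ 400, video-q1 ≈ 300.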